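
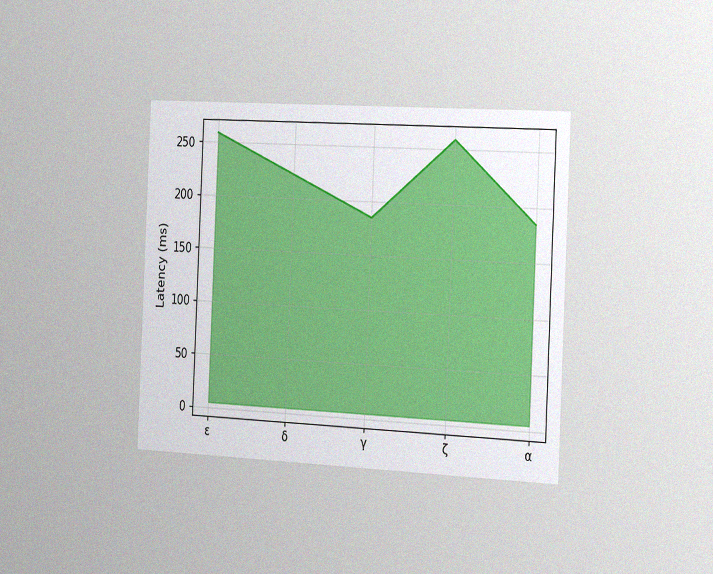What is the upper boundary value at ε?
The chart is tilted about 3° clockwise and viewed slightly from the right, with some photo noise. At ε the upper boundary is at 259ms.

259ms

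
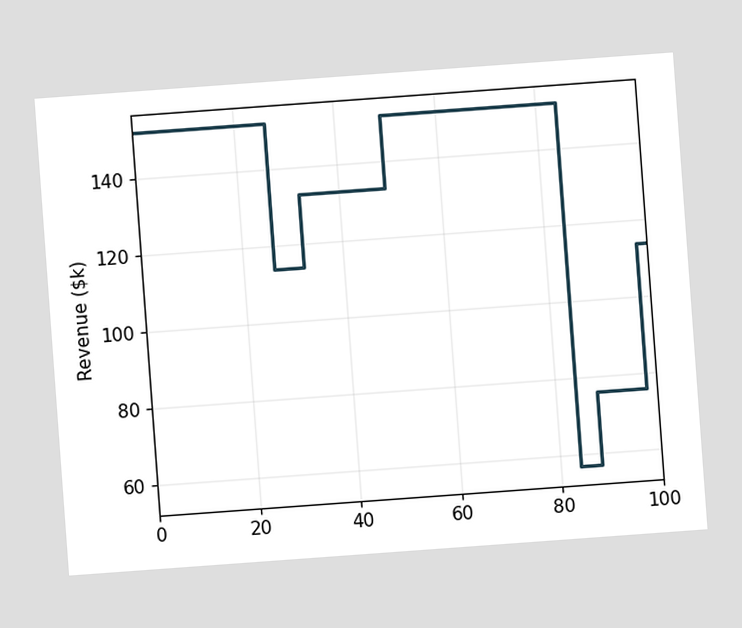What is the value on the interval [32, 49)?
The chart is tilted about 4° counter-clockwise. On [32, 49) the step sits at $133k.

$133k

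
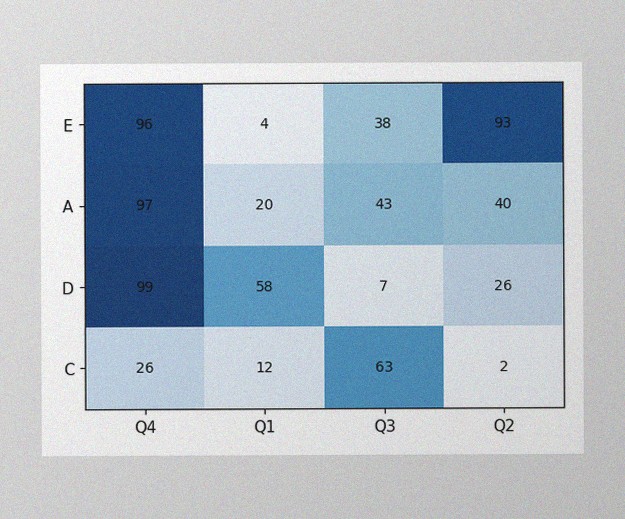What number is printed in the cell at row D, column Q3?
7

The image has some photo noise and uneven lighting. The (D, Q3) cell reads 7.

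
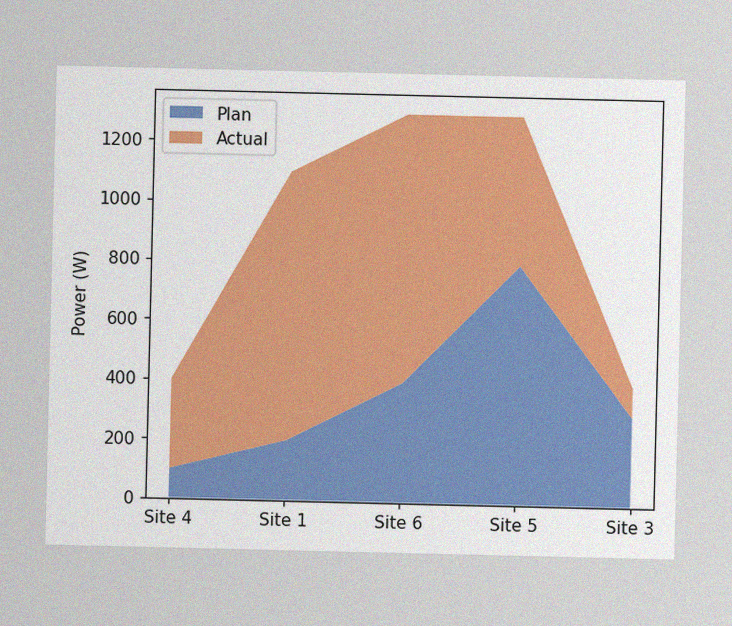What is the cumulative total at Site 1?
1100W

The image has some photo noise and uneven lighting. The stacked total at Site 1 reaches 1100W.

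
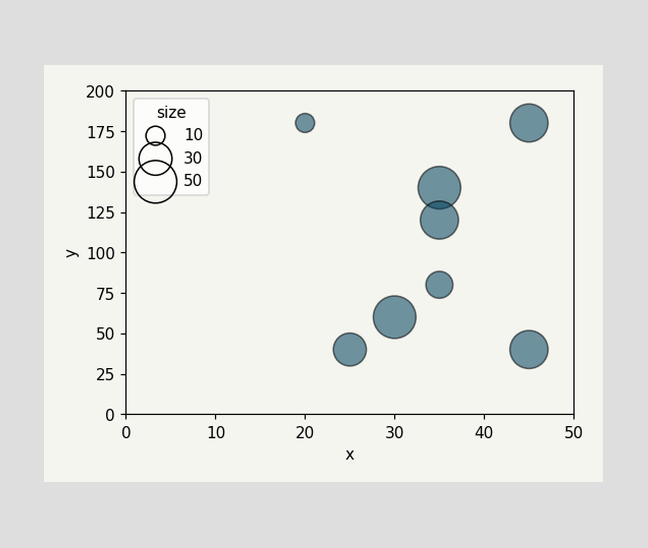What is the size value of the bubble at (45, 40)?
Matching the bubble at (45, 40) against the size legend gives 40.

40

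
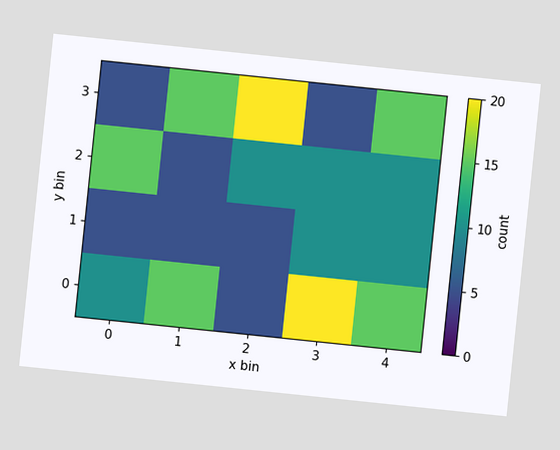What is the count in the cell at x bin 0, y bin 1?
5

The chart is tilted about 6° clockwise. Matching the cell (0, 1) against the colorbar gives 5.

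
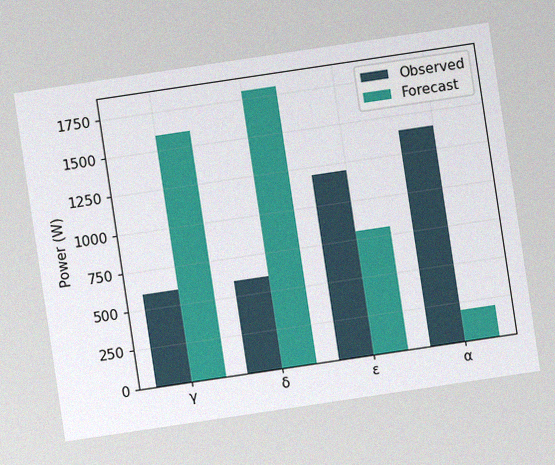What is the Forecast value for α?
The chart is tilted about 8° counter-clockwise, with some photo noise. The Forecast bar at α reaches 200W on the y-axis.

200W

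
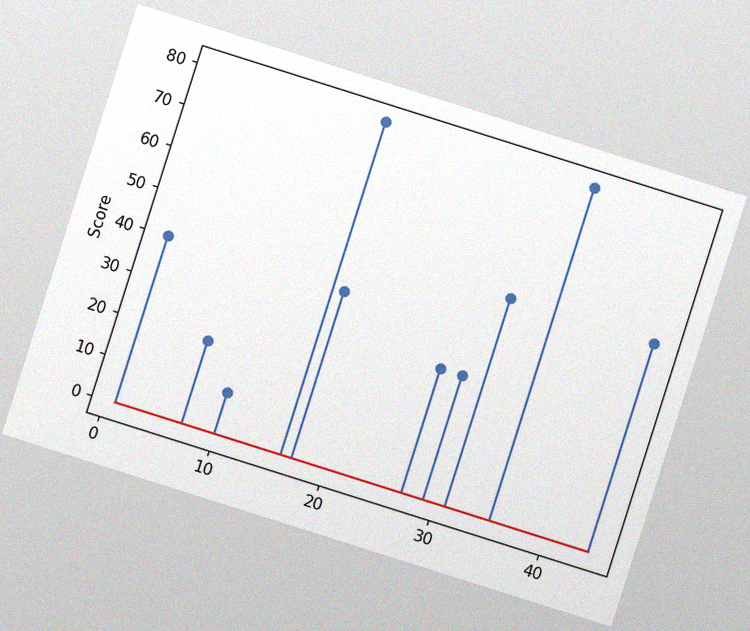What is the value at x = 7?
20

The chart is tilted about 18° clockwise, with some photo noise. The stem at x=7 reaches 20.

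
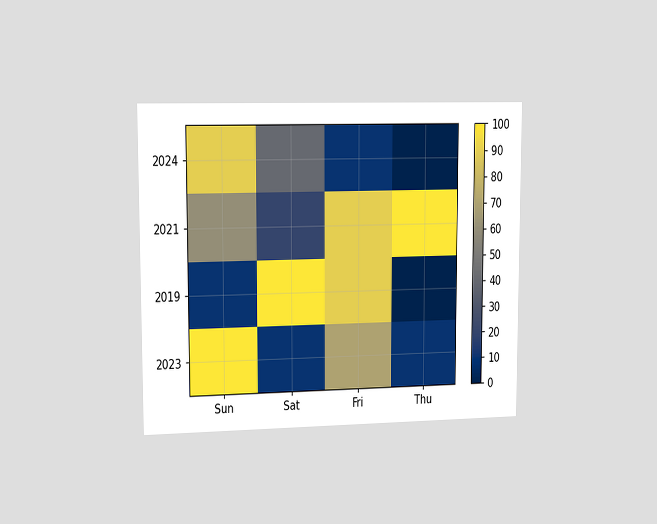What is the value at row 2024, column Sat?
The chart is viewed slightly from the left. Matching cell (2024, Sat) against the colorbar gives 40.

40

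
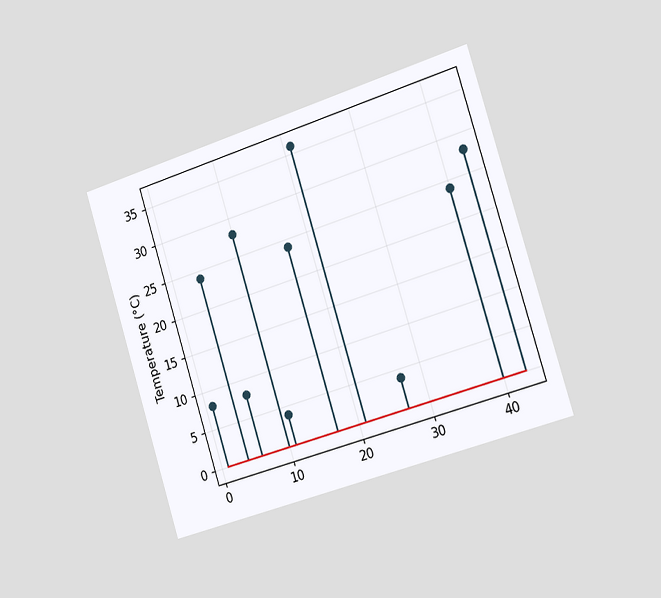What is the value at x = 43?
28°C

The chart is tilted about 17° counter-clockwise and viewed slightly from the right. The stem at x=43 reaches 28°C.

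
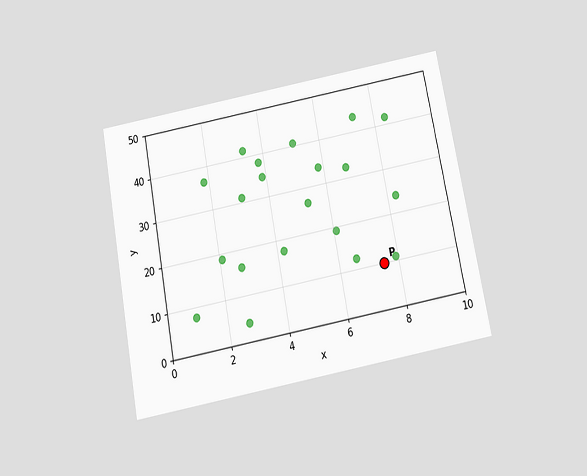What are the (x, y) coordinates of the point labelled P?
The chart is tilted about 11° counter-clockwise and viewed slightly from below. Following the gridlines from P to each axis, P sits at (7.5, 10).

(7.5, 10)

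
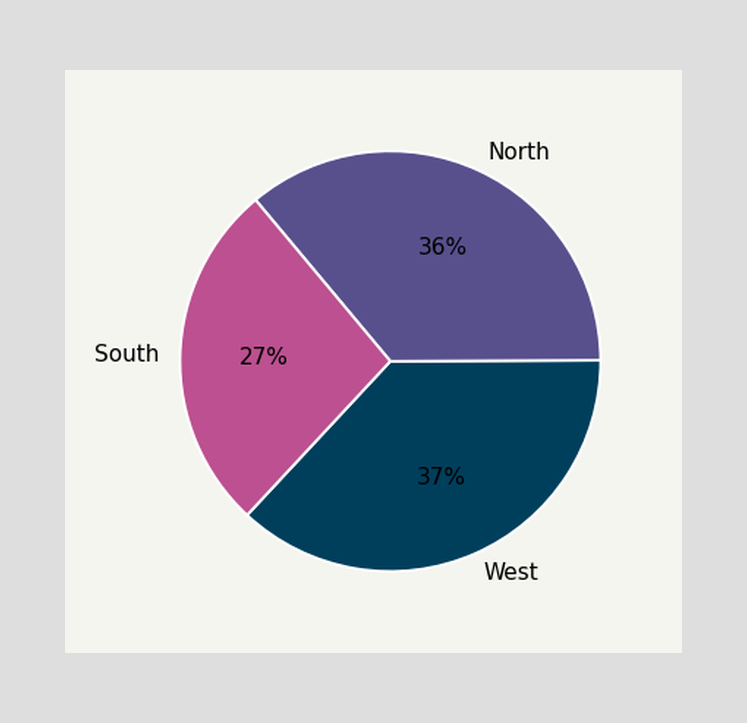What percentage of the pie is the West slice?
The West slice takes up 37% of the pie.

37%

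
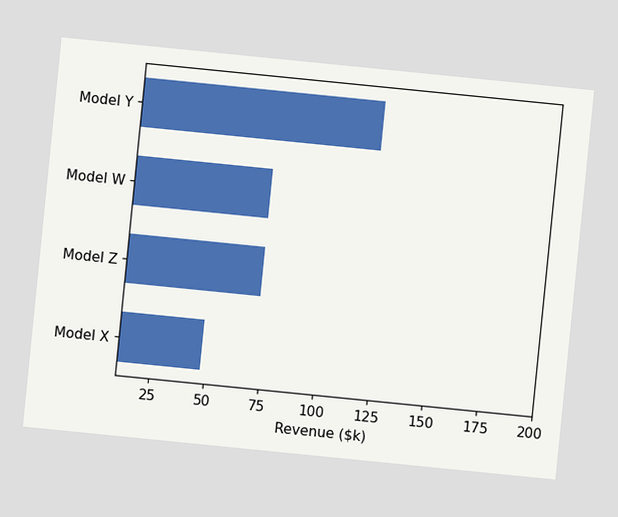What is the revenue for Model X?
$48k

The chart is tilted about 6° clockwise. Reading along the chart's x-axis, the Model X bar reaches $48k.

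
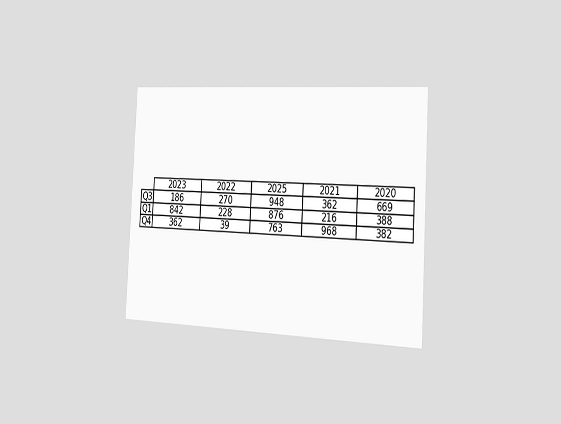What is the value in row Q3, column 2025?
948

The chart is tilted about 3° clockwise and viewed slightly from the right. The (Q3, 2025) cell reads 948.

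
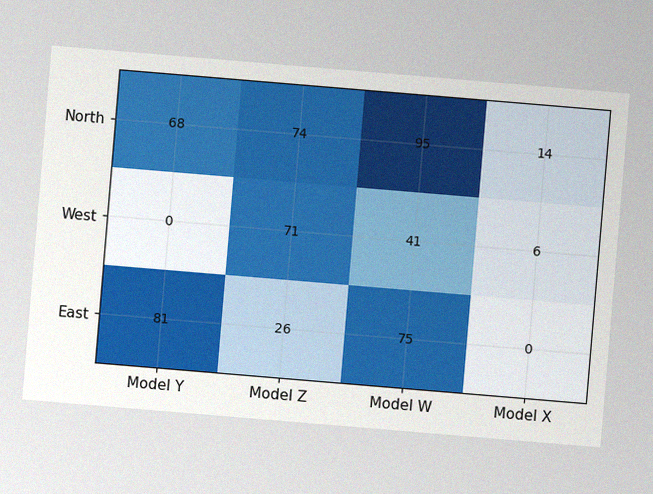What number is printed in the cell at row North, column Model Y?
The chart is tilted about 5° clockwise, with some photo noise. The (North, Model Y) cell reads 68.

68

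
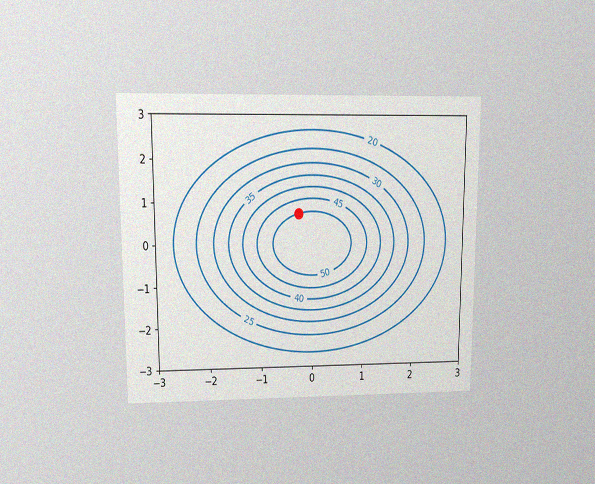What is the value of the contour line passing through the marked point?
The chart is viewed at a slight angle, with some photo noise. The marked point sits on the contour labelled 50.

50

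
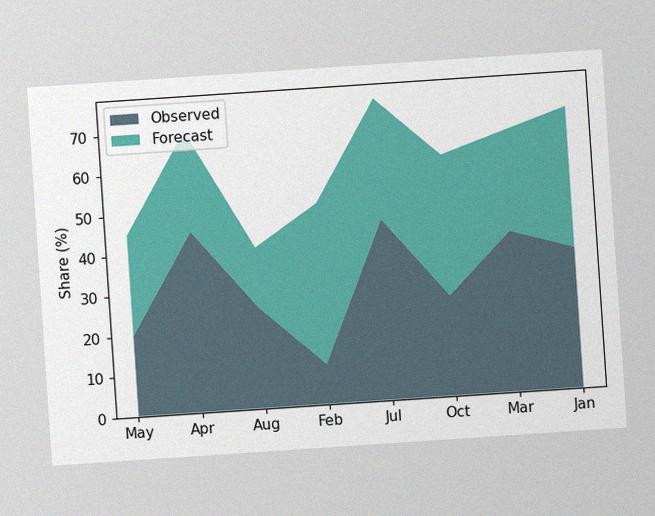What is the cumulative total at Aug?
The chart is tilted about 4° counter-clockwise, with some photo noise. The stacked total at Aug reaches 40%.

40%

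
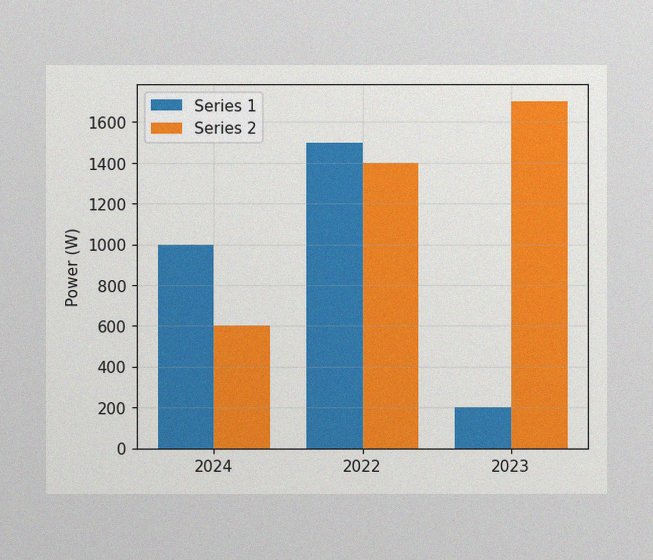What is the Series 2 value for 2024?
600W

The image has some photo noise and uneven lighting. The Series 2 bar at 2024 reaches 600W on the y-axis.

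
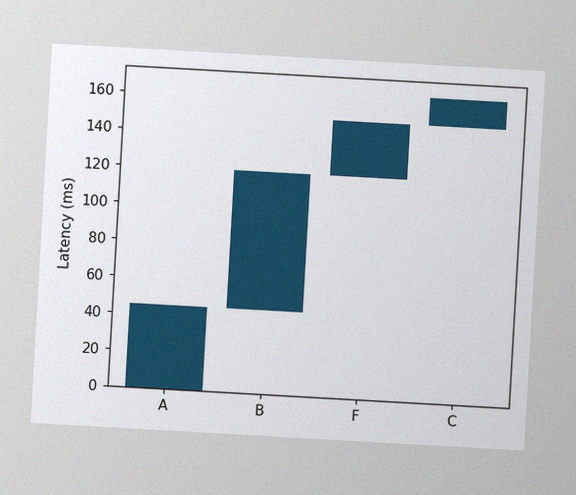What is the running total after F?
The chart is tilted about 3° clockwise, with some photo noise. After F the running total reaches 150ms.

150ms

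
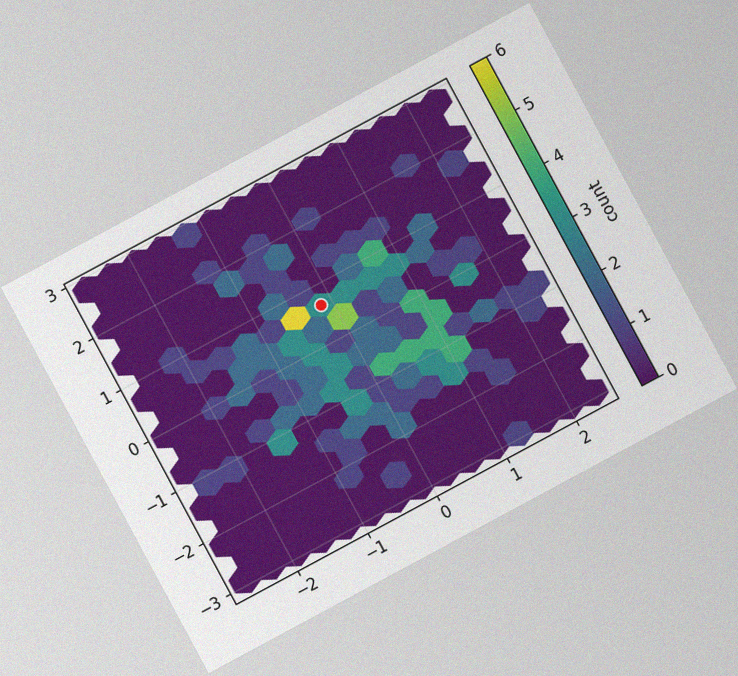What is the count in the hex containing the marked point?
The chart is tilted about 28° counter-clockwise, with some photo noise. The marked hex reads 3 on the colorbar.

3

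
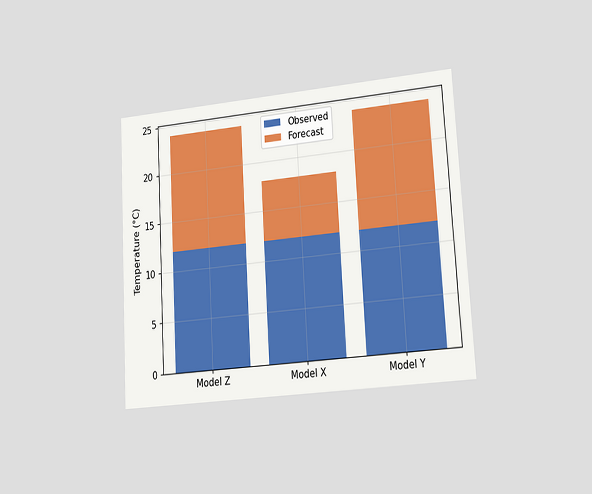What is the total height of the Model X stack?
The chart is tilted about 3° counter-clockwise and viewed slightly from the right. The Model X stack's top reaches 18°C on the y-axis.

18°C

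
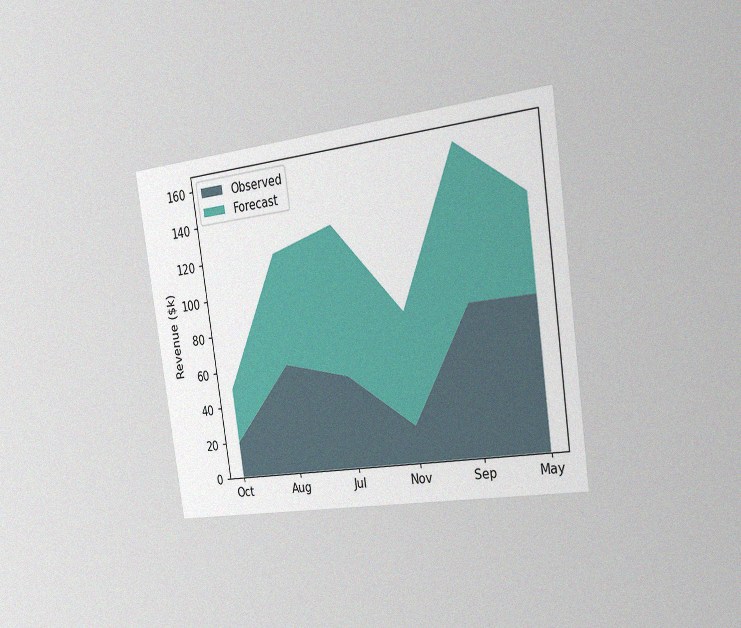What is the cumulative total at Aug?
$120k

The chart is tilted about 8° counter-clockwise and viewed slightly from the right, with some photo noise. The stacked total at Aug reaches $120k.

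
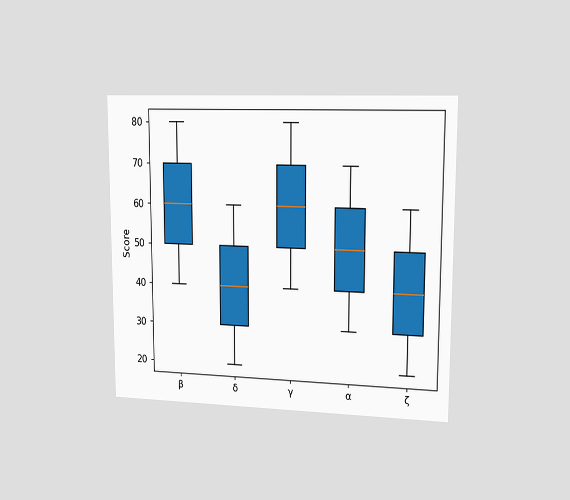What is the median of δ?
40

The chart is viewed slightly from the right. The median line in the δ box sits at 40.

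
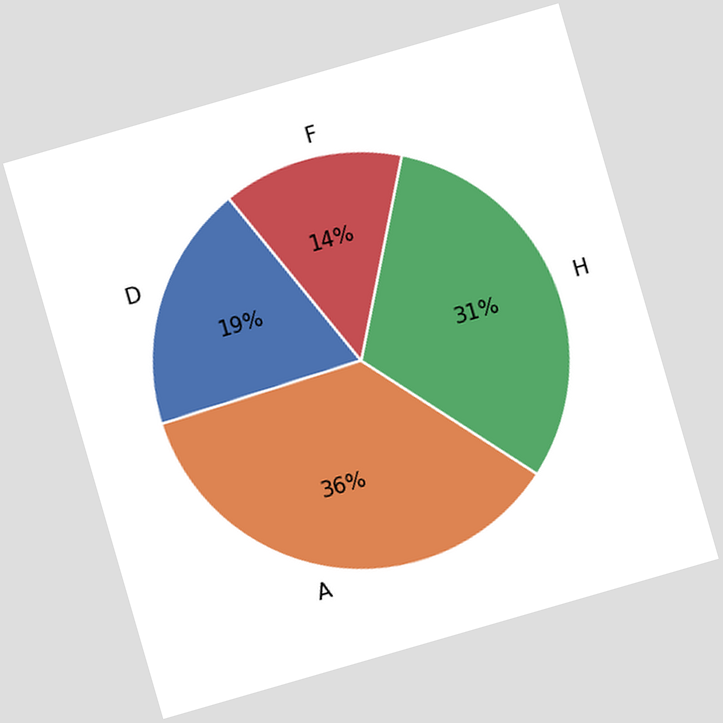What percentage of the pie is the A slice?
36%

The chart is tilted about 16° counter-clockwise. The A slice takes up 36% of the pie.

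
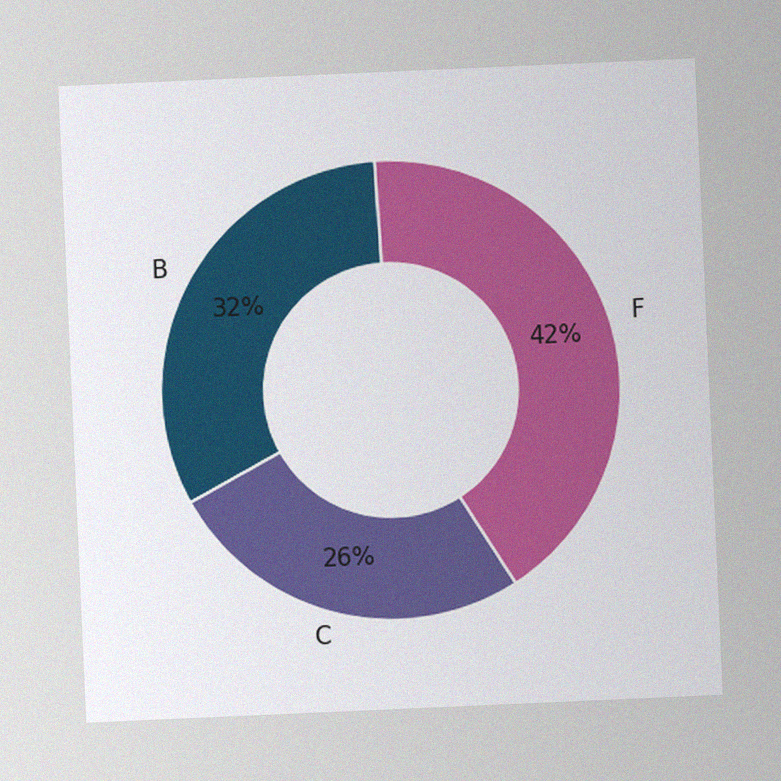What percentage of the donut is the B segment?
The chart is tilted about 3° counter-clockwise, with some photo noise. The B segment takes up 32% of the ring.

32%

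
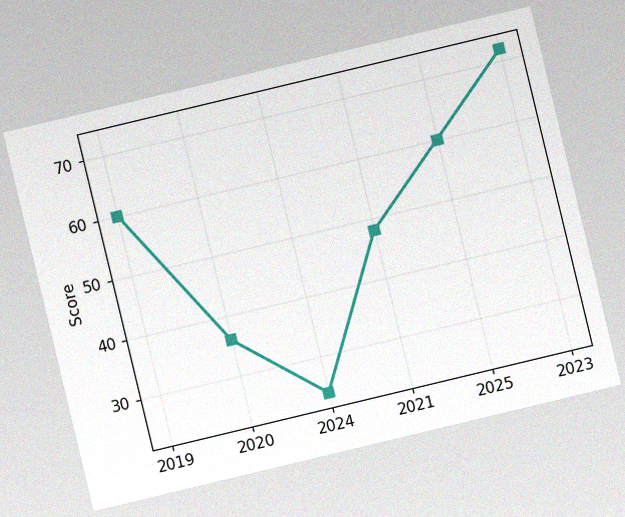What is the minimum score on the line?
The chart is tilted about 13° counter-clockwise, with some photo noise. The lowest point is at 2024, and reading across to the y-axis gives 24.

24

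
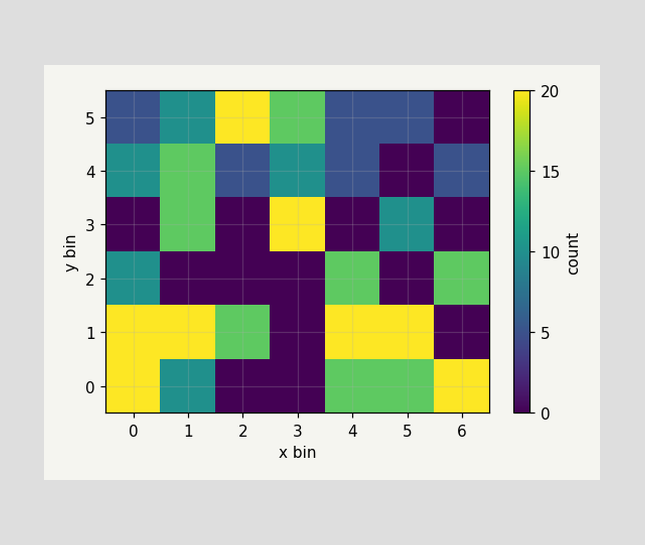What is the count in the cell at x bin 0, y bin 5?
5

Matching the cell (0, 5) against the colorbar gives 5.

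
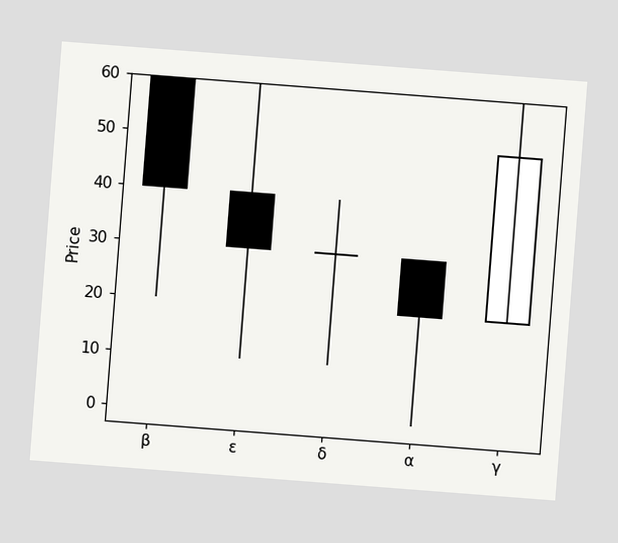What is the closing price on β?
The chart is tilted about 4° clockwise. The β candle closes at 40.

40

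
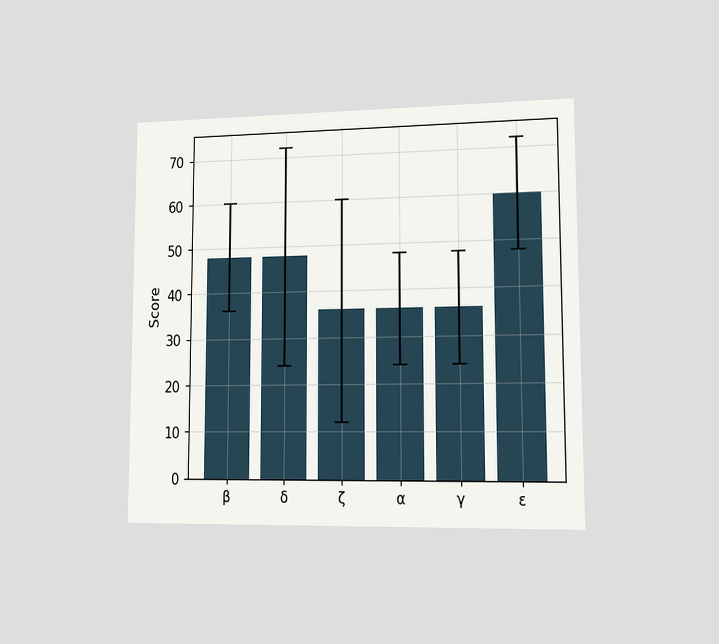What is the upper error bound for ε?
72

The chart is viewed slightly from the right. The ε bar's upper whisker reaches 72.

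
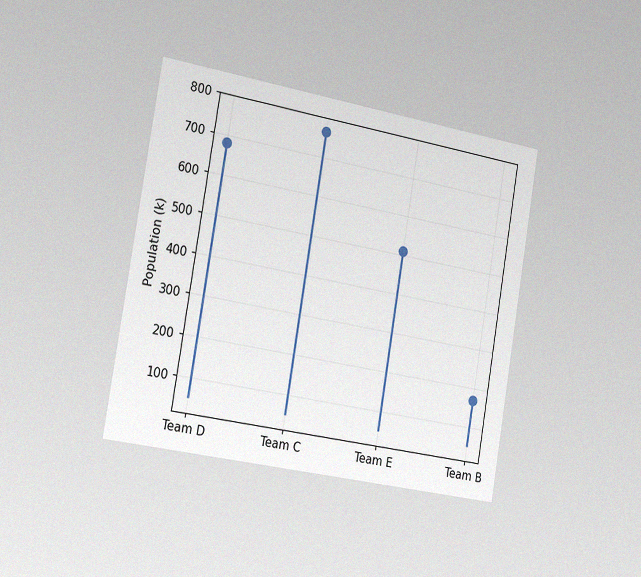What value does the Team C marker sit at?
765k

The chart is tilted about 9° clockwise and viewed slightly from the left, with some photo noise. The Team C marker sits at 765k.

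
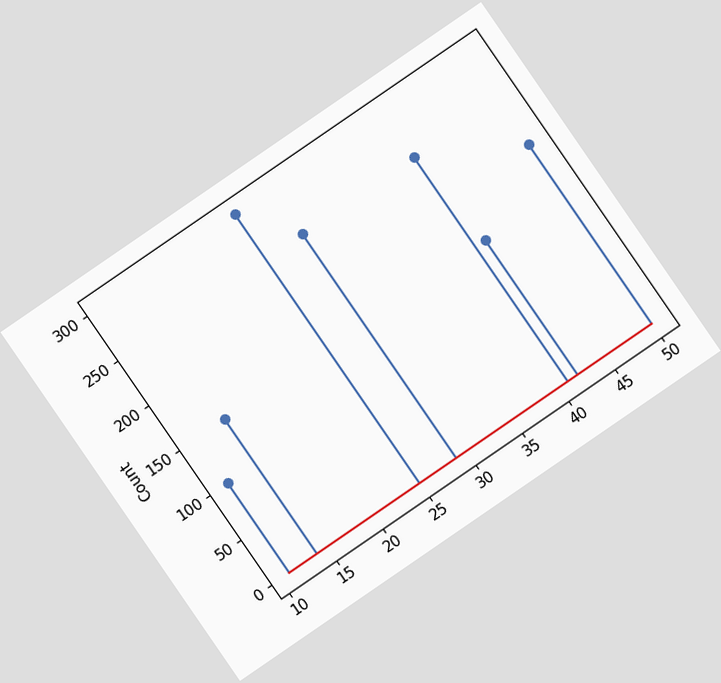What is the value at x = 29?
The chart is tilted about 34° counter-clockwise. The stem at x=29 reaches 250.

250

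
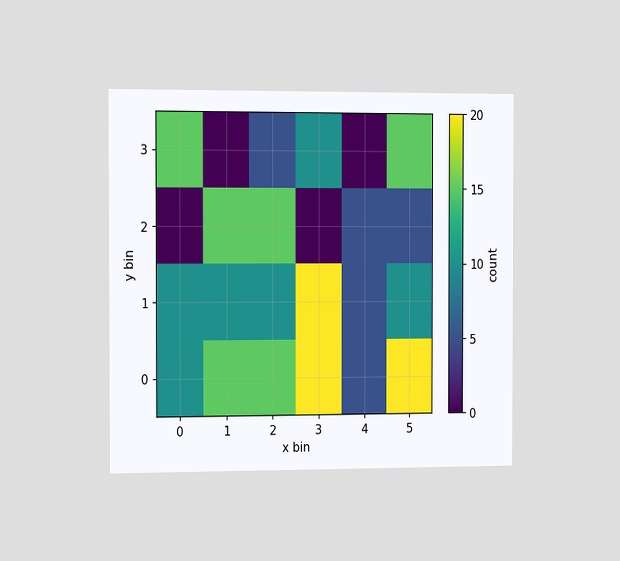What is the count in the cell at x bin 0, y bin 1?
The chart is viewed slightly from the left. Matching the cell (0, 1) against the colorbar gives 10.

10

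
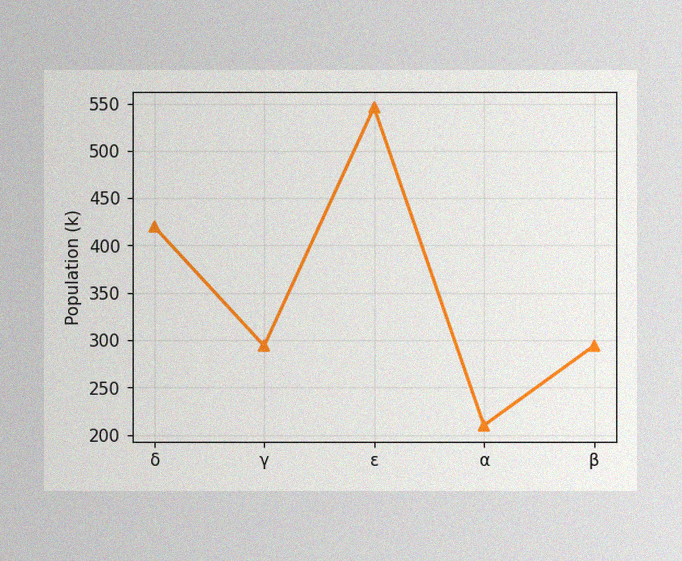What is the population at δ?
The image has some photo noise and uneven lighting. At δ, the line is at 420k.

420k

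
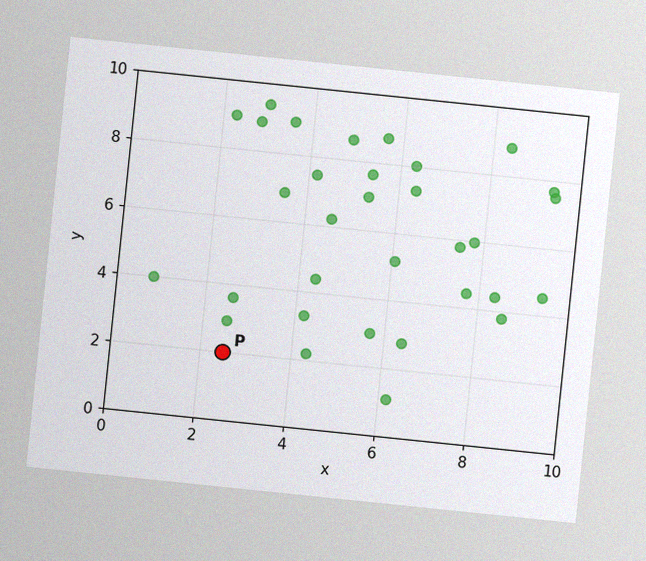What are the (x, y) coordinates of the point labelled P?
The chart is tilted about 6° clockwise, with some photo noise. Following the gridlines from P to each axis, P sits at (2.5, 2).

(2.5, 2)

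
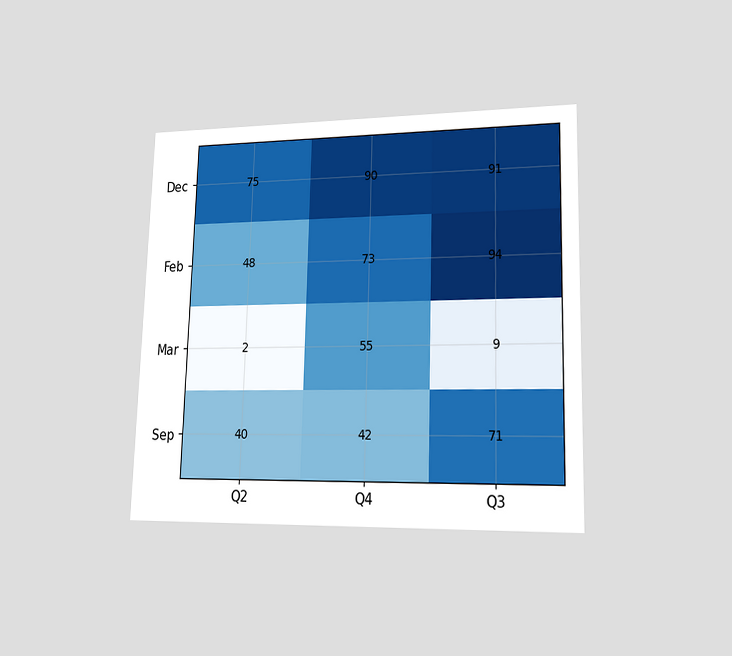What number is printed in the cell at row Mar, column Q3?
The chart is viewed at a slight angle. The (Mar, Q3) cell reads 9.

9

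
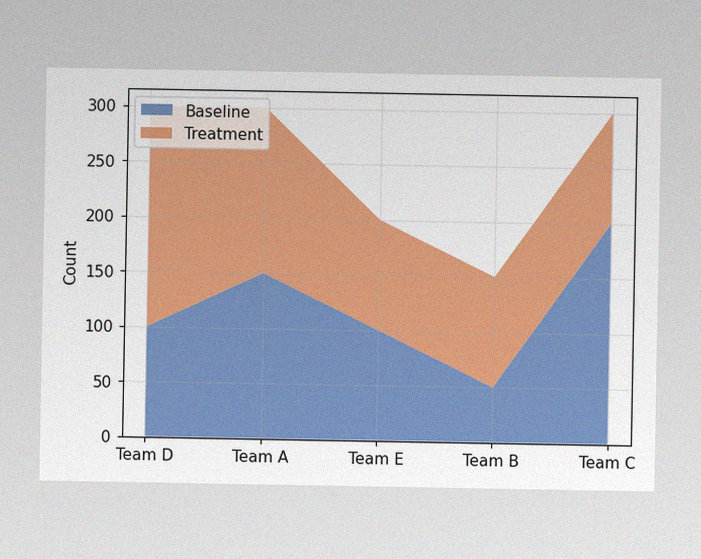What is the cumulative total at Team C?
300

The image has some photo noise and uneven lighting. The stacked total at Team C reaches 300.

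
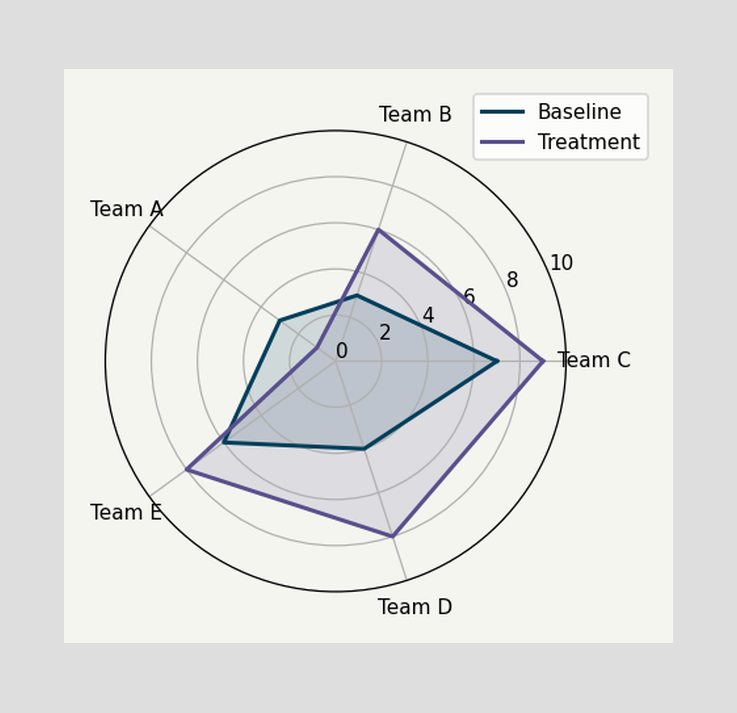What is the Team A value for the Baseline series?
3

On the Team A axis, Baseline reaches 3.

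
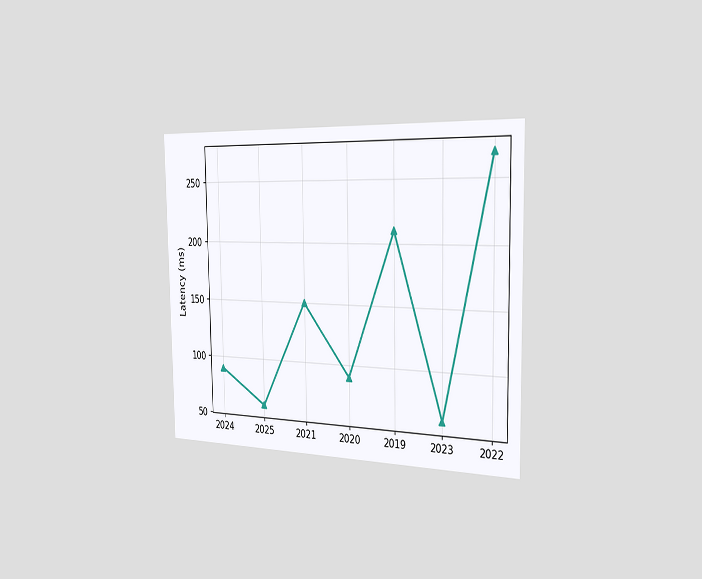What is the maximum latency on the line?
270ms

The chart is viewed slightly from the right. The highest point is at 2022, and reading across to the y-axis gives 270ms.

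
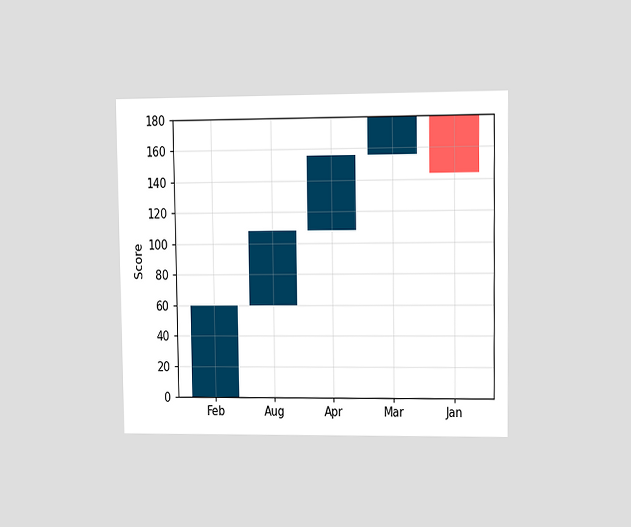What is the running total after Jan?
The chart is viewed at a slight angle. After Jan the running total reaches 144.

144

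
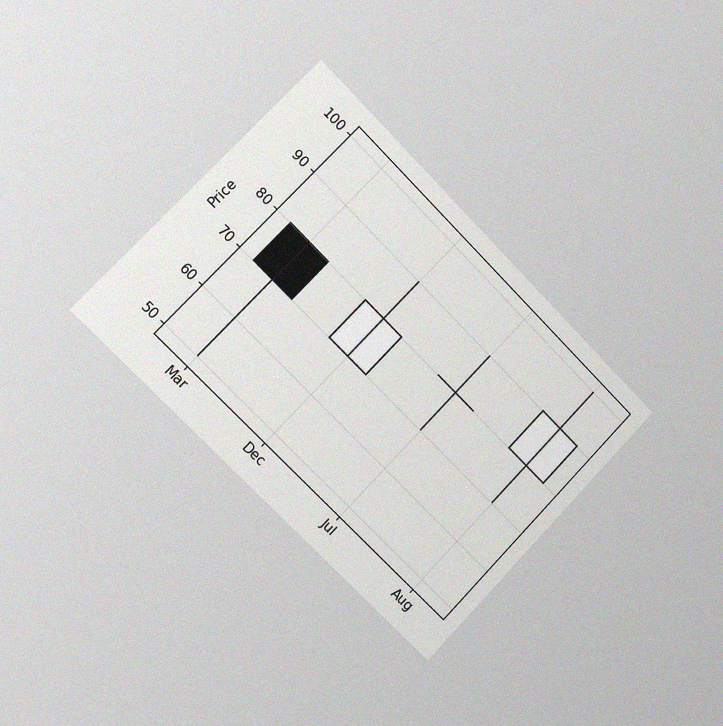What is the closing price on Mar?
70

The chart is tilted about 45° clockwise and viewed slightly from the left, with some photo noise. The Mar candle closes at 70.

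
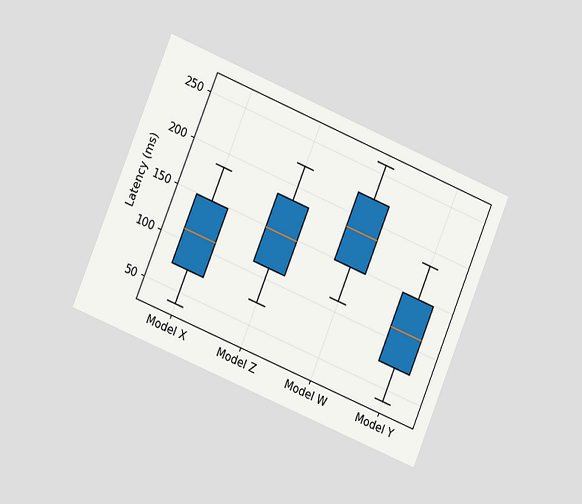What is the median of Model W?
185ms

The chart is tilted about 22° clockwise and viewed slightly from the left. The median line in the Model W box sits at 185ms.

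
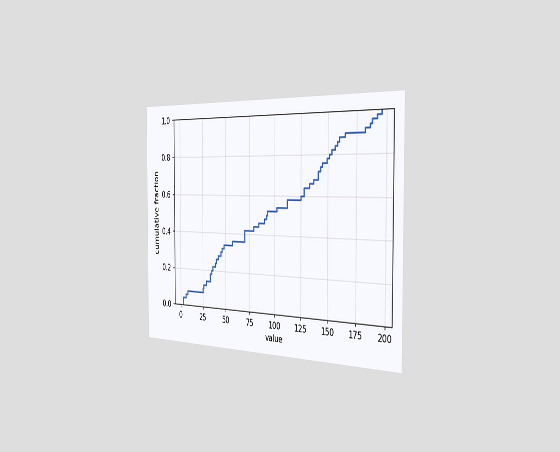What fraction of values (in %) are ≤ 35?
The chart is viewed slightly from the right. At x=35 the ECDF step is at 20%.

20%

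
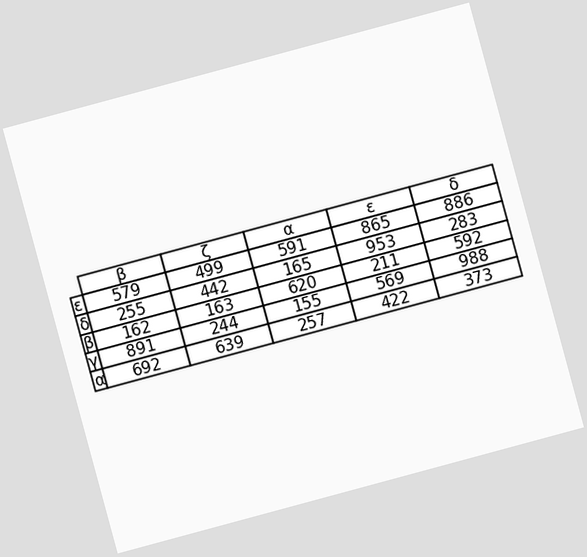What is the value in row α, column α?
The chart is tilted about 15° counter-clockwise. The (α, α) cell reads 257.

257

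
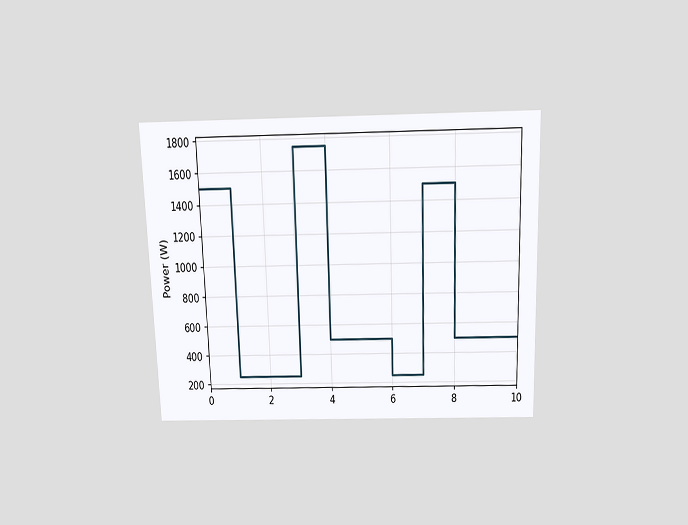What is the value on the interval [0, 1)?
The chart is viewed slightly from above. On [0, 1) the step sits at 1500W.

1500W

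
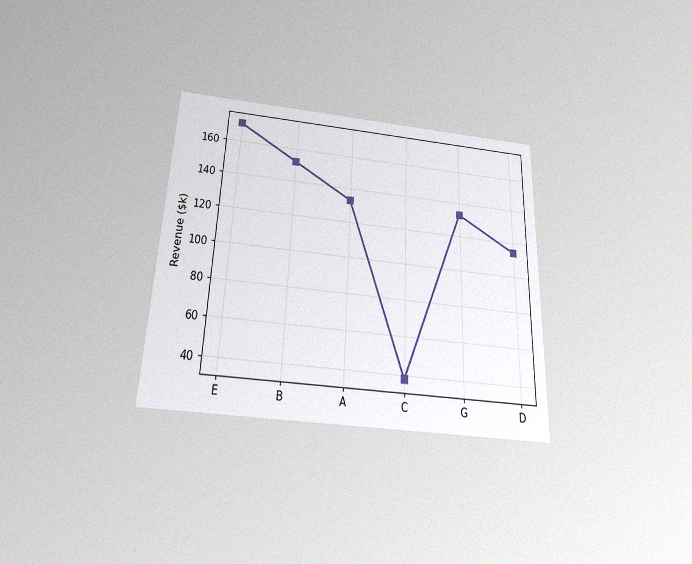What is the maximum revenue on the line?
The chart is tilted about 2° clockwise and viewed slightly from below, with some photo noise. The highest point is at E, and reading across to the y-axis gives $171k.

$171k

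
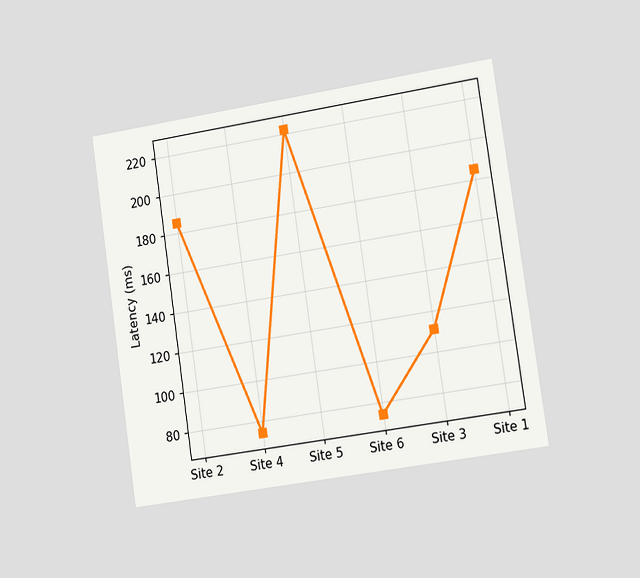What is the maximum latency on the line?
222ms

The chart is tilted about 8° counter-clockwise and viewed slightly from the right. The highest point is at Site 5, and reading across to the y-axis gives 222ms.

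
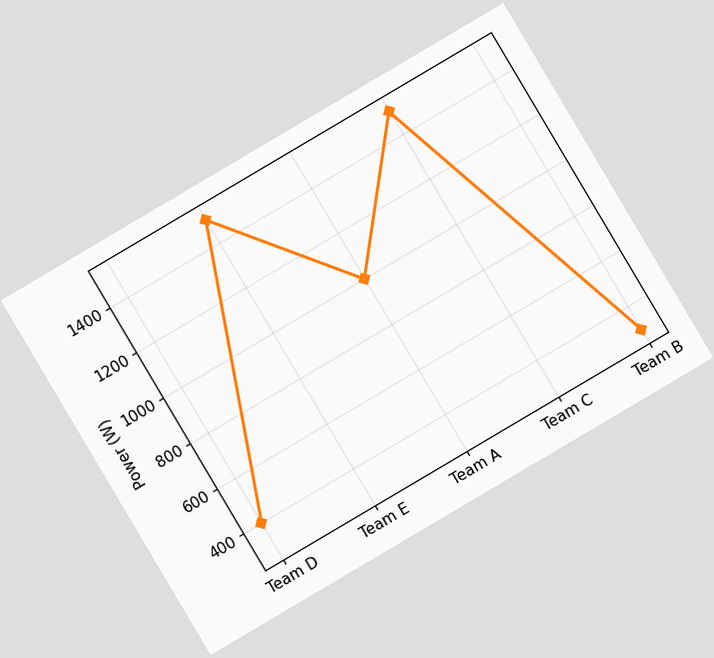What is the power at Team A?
The chart is tilted about 31° counter-clockwise. At Team A, the line is at 1000W.

1000W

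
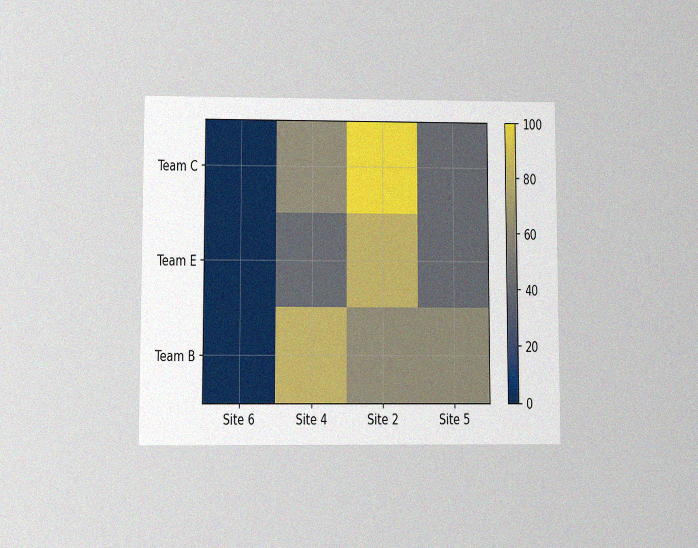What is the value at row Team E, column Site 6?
0

The chart is viewed at a slight angle, with some photo noise. Matching cell (Team E, Site 6) against the colorbar gives 0.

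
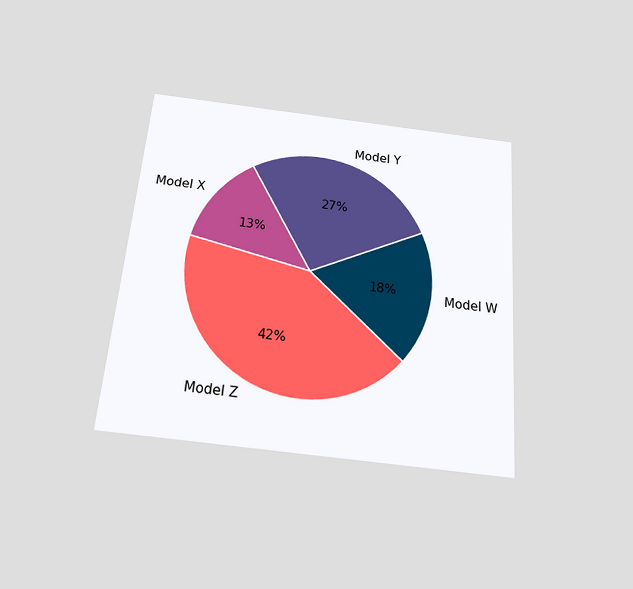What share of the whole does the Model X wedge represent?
13%

The chart is tilted about 5° clockwise and viewed slightly from below. The Model X slice takes up 13% of the pie.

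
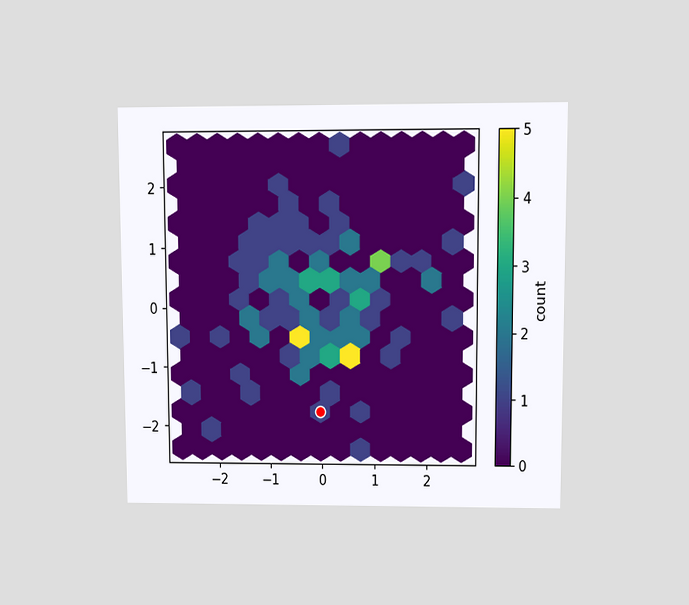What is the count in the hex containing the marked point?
1

The chart is viewed at a slight angle. The marked hex reads 1 on the colorbar.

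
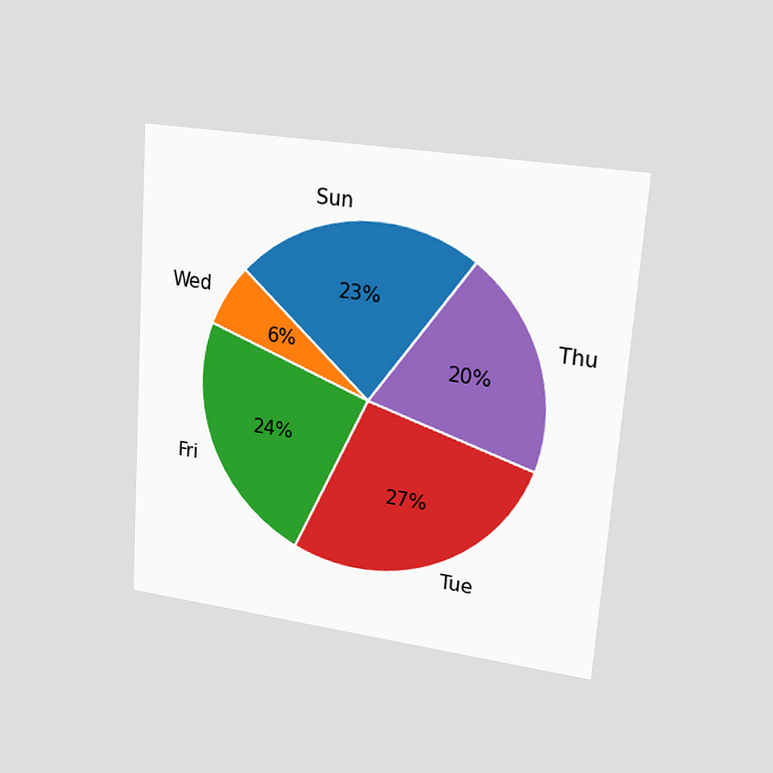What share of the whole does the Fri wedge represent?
The chart is tilted about 4° clockwise and viewed slightly from the right. The Fri slice takes up 24% of the pie.

24%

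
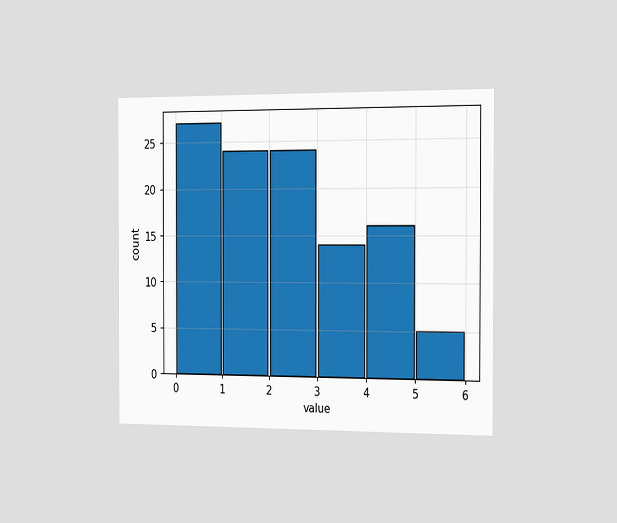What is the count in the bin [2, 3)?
The chart is viewed slightly from the right. The [2, 3) bin has height 24.

24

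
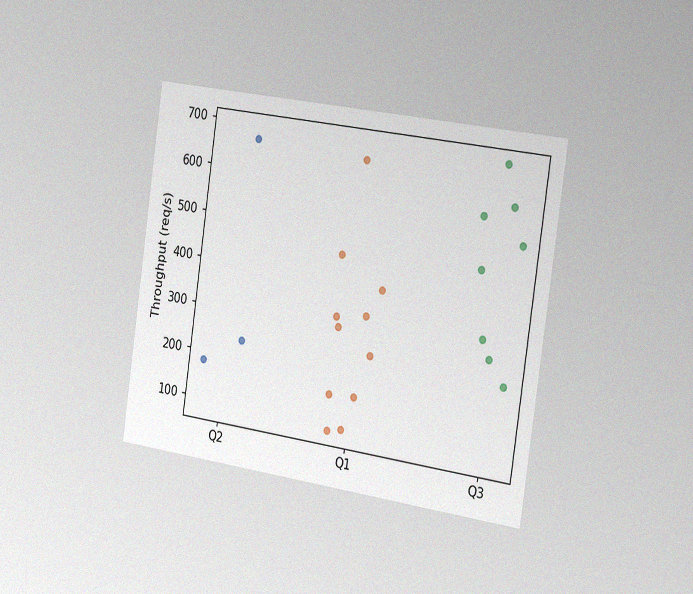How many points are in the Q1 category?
The chart is tilted about 8° clockwise and viewed slightly from the right, with some photo noise. Counting the markers in the Q1 column gives 11.

11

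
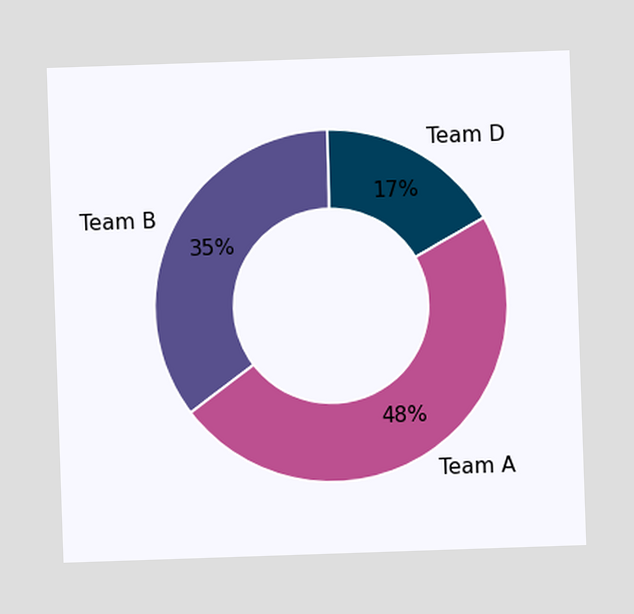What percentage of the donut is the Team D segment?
The Team D segment takes up 17% of the ring.

17%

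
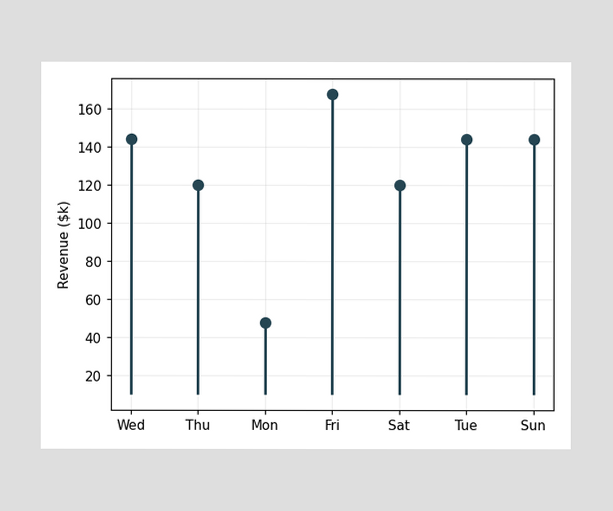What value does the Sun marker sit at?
The Sun marker sits at $144k.

$144k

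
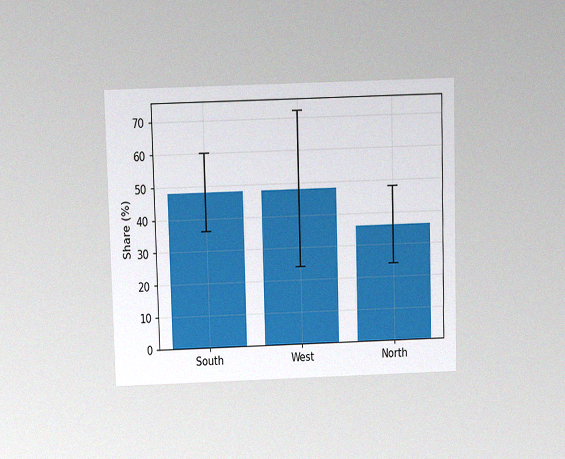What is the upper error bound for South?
60%

The chart is viewed slightly from above, with some photo noise. The South bar's upper whisker reaches 60%.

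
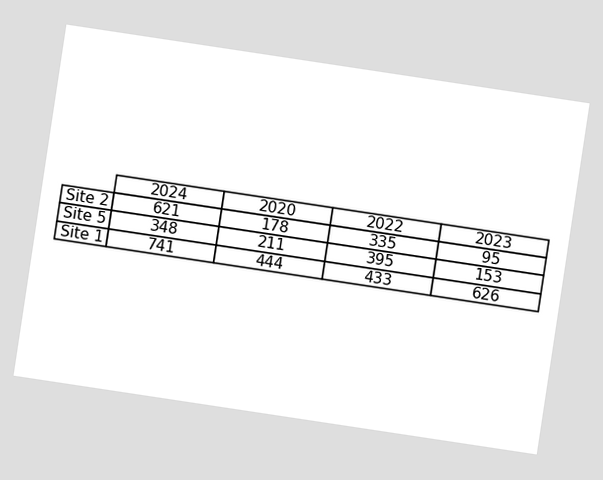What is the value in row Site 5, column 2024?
The chart is tilted about 9° clockwise. The (Site 5, 2024) cell reads 348.

348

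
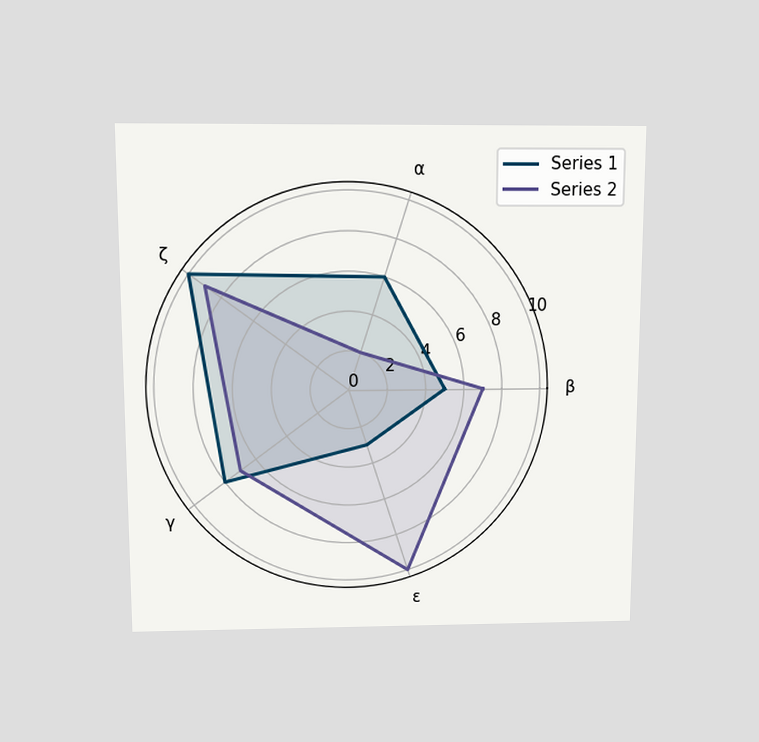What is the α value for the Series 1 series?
The chart is viewed slightly from above. On the α axis, Series 1 reaches 6.

6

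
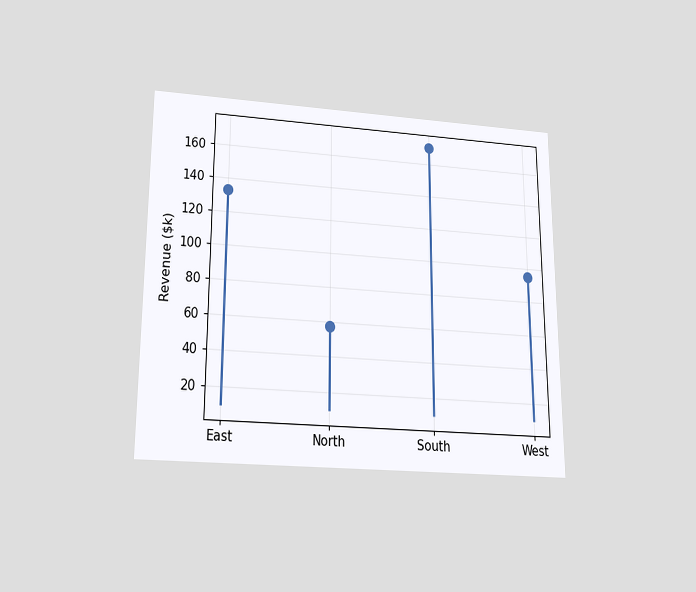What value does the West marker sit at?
$95k

The chart is viewed slightly from below. The West marker sits at $95k.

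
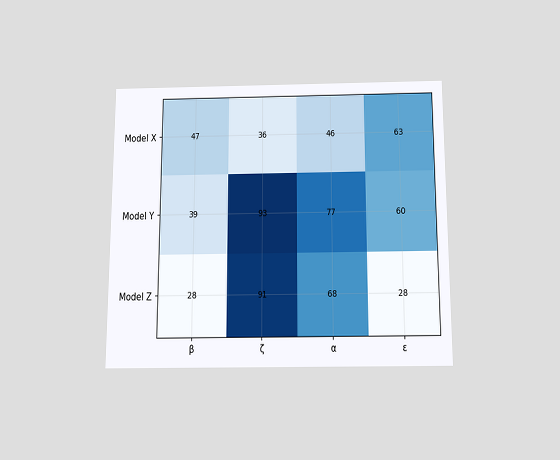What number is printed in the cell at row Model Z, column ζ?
The chart is viewed slightly from below. The (Model Z, ζ) cell reads 91.

91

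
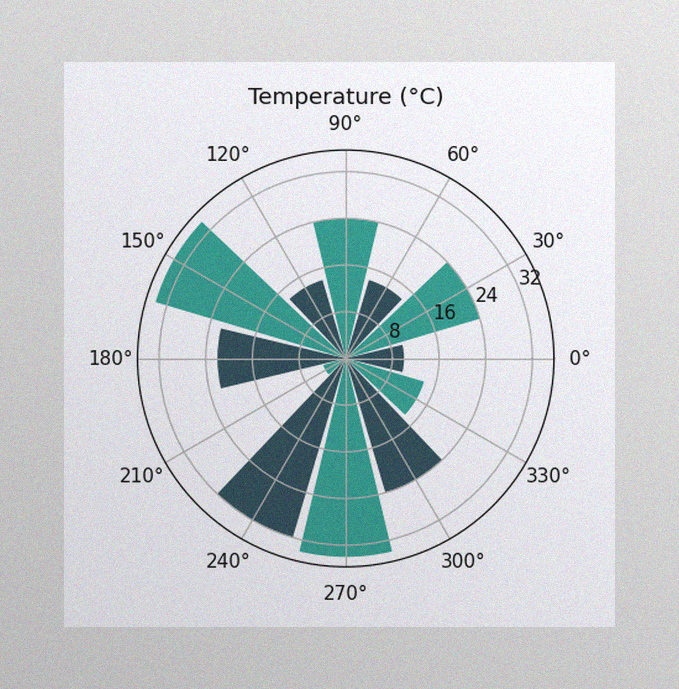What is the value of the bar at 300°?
The image has some photo noise and uneven lighting. The bar at 300° reaches 24°C on the radial axis.

24°C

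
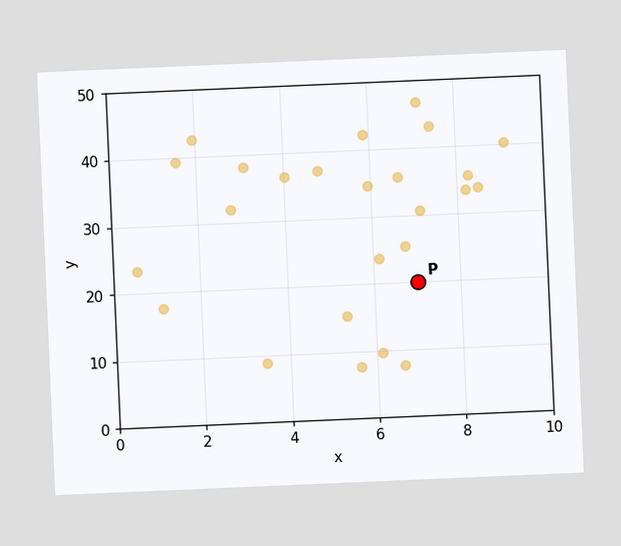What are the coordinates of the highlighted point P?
The chart is tilted about 2° counter-clockwise. Following the gridlines from P to each axis, P sits at (7, 20).

(7, 20)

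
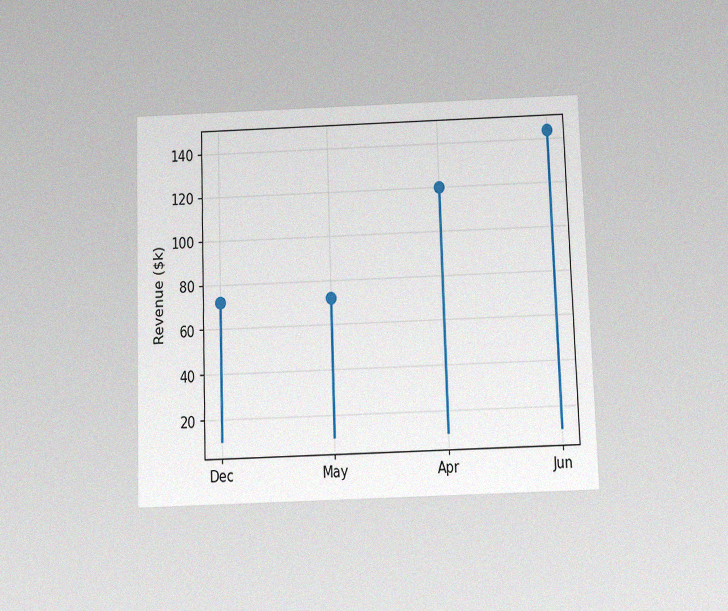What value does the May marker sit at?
The chart is viewed slightly from below, with some photo noise. The May marker sits at $72k.

$72k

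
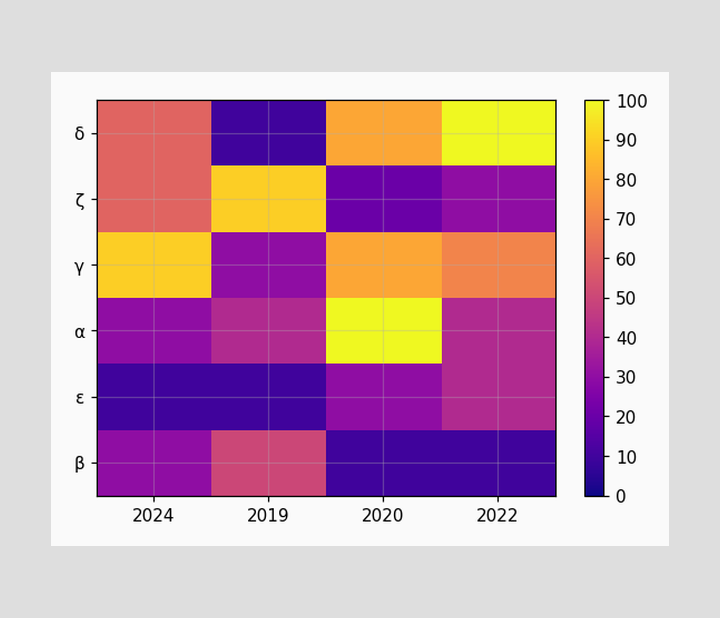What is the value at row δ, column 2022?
Matching cell (δ, 2022) against the colorbar gives 100.

100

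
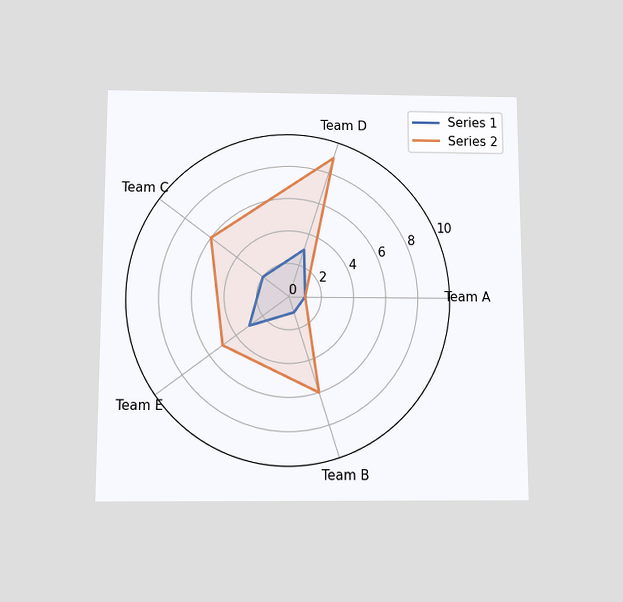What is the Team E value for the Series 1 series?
The chart is viewed slightly from below. On the Team E axis, Series 1 reaches 3.

3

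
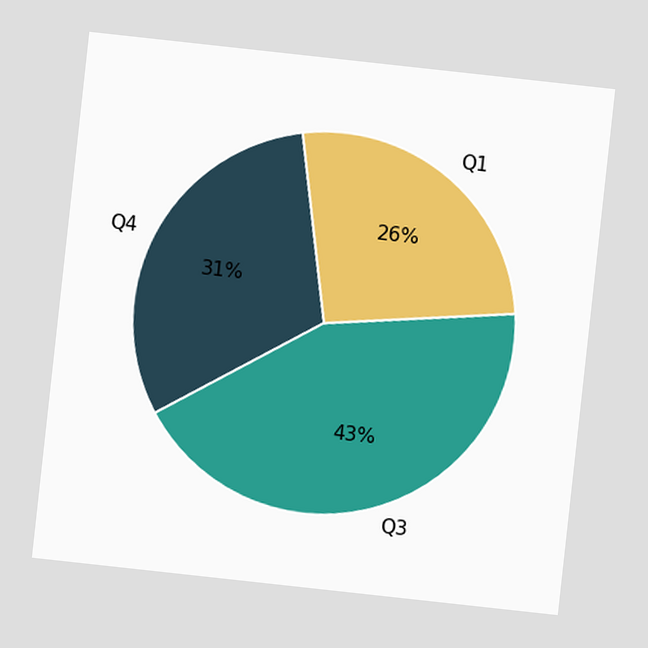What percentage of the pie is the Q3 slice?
43%

The chart is tilted about 6° clockwise. The Q3 slice takes up 43% of the pie.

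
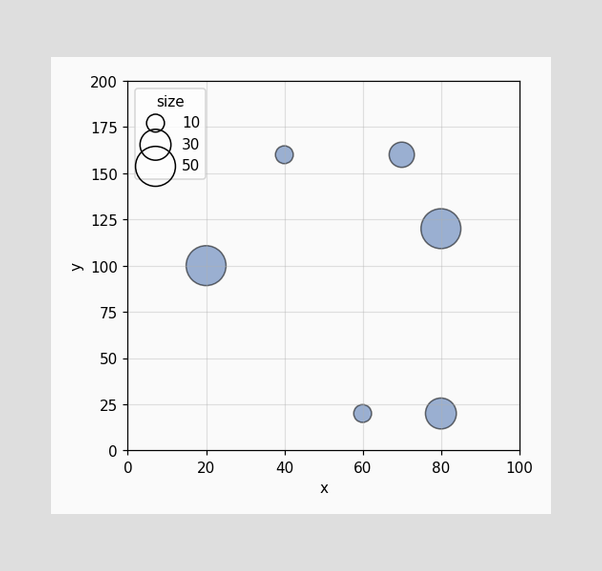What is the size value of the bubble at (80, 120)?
50

Matching the bubble at (80, 120) against the size legend gives 50.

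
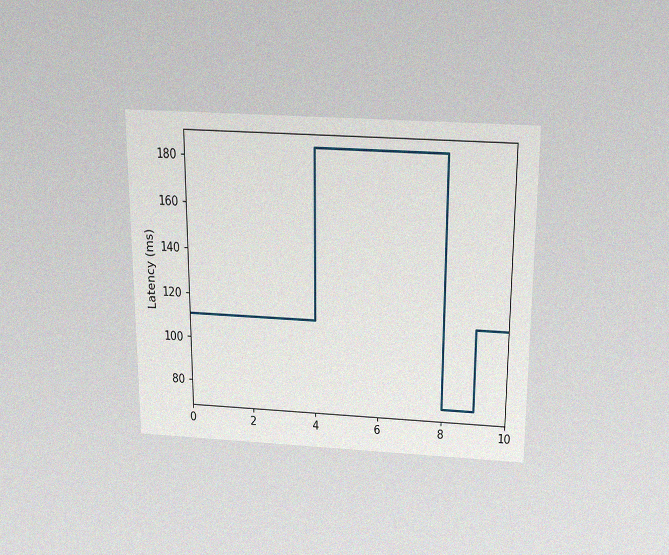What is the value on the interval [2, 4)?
The chart is viewed slightly from above, with some photo noise. On [2, 4) the step sits at 111ms.

111ms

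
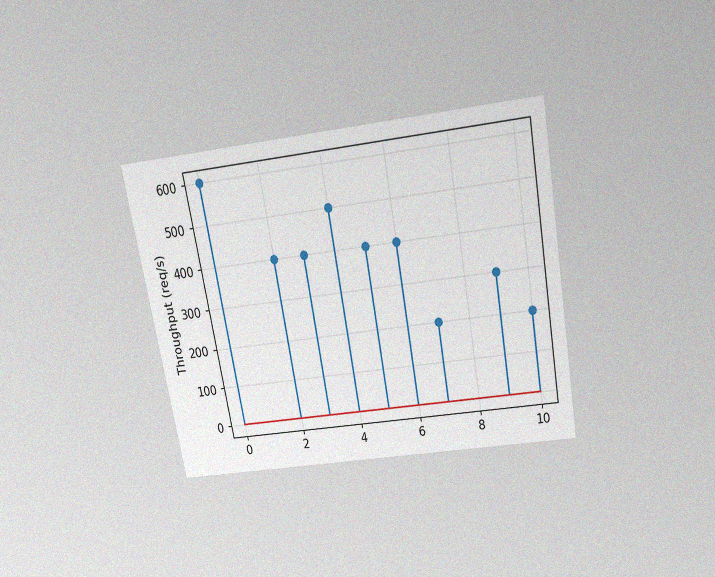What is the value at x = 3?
400req/s

The chart is tilted about 10° counter-clockwise and viewed slightly from above, with some photo noise. The stem at x=3 reaches 400req/s.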